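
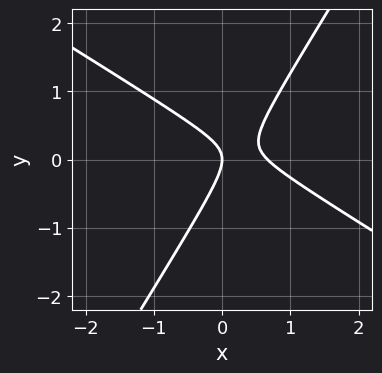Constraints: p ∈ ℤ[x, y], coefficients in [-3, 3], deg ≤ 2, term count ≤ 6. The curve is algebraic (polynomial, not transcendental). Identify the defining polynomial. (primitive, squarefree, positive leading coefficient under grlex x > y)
(a) deg p = 2. A generic line meets the curve in up to 2 points.
(b) Reading off the gridlines: one y-axis crossing is at y = 0; it meets the x-axis at x = 0 (among the integer gridlines).
(c) These observations pin down the coefficients.

3*x^2 + 3*x*y - 3*y^2 - 2*x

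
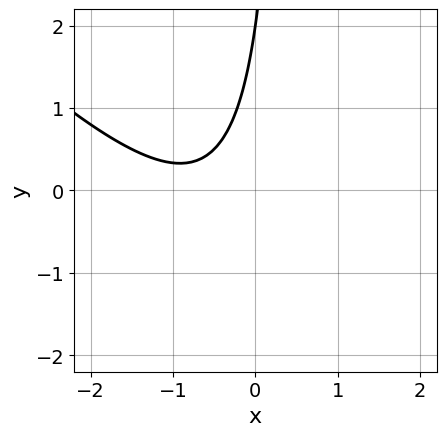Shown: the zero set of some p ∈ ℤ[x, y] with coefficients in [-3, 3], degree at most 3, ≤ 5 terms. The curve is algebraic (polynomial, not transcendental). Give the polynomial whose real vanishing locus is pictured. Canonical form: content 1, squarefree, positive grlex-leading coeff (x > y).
2*x^2 + 2*x*y + 3*x - y + 2

First, degree: a generic line meets the curve in up to 2 points, so deg p = 2.
Next, reading off the gridlines: it misses every integer gridline on the x-axis; it meets the y-axis at y = 2 (among the integer gridlines).
Finally, these observations pin down the coefficients.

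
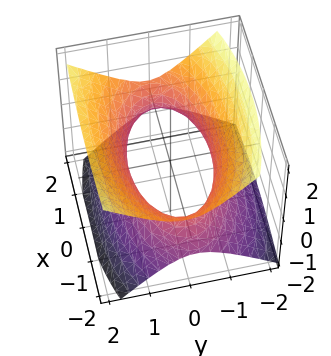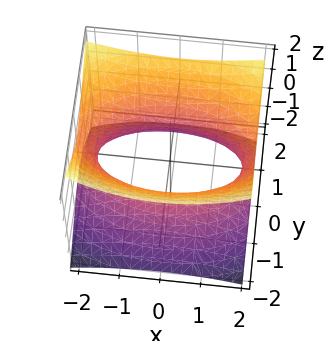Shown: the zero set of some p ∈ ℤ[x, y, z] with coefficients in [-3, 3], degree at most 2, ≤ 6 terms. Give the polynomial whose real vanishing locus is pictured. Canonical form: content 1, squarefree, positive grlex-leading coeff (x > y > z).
x^2 + 3*y^2 - y*z - 3*z^2 - 3

First, the degree is 2 — the shape is more complex than any degree-1 surface.
Next, from the visible intercepts: the y-axis gridline crossings are at y ∈ {-1, 1}; the surface avoids every integer z-axis point in the box.
Finally, assembling these constraints gives the stated polynomial.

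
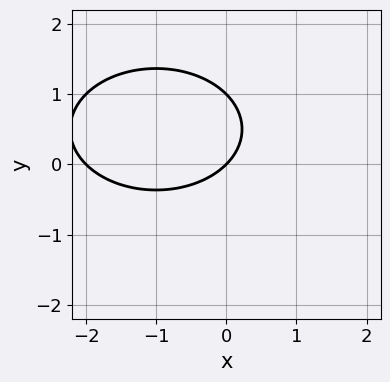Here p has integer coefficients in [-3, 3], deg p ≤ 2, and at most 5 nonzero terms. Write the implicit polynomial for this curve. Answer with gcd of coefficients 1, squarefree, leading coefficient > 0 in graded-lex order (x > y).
First, deg p = 2. No degree-1 curve has this shape.
Then, observable constraints: among the integer gridlines, it crosses the y-axis at y ∈ {0, 1}; among the integer gridlines, it crosses the x-axis at x ∈ {-2, 0}.
Finally, these observations pin down the coefficients.

x^2 + 2*y^2 + 2*x - 2*y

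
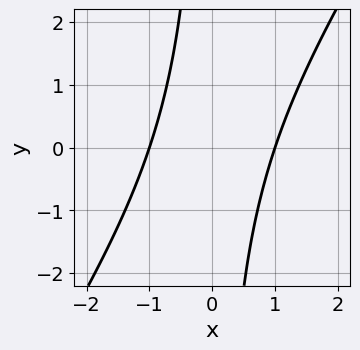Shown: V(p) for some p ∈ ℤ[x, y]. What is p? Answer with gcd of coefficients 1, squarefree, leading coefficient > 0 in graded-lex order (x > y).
(a) Degree: a generic line meets the curve in up to 2 points, so deg p = 2.
(b) From the axis intercepts and sections: the curve avoids every integer y-axis point in the box; among the integer gridlines, it crosses the x-axis at x ∈ {-1, 1}.
(c) The integer polynomial consistent with all of this is the stated p.

3*x^2 - 2*x*y - 3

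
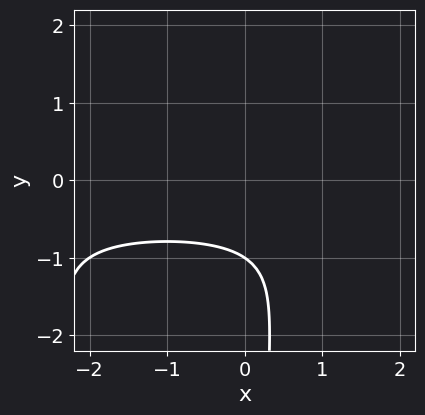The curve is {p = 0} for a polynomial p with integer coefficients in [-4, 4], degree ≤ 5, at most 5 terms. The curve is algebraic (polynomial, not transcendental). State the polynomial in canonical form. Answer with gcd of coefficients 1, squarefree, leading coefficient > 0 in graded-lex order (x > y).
x^2*y^2 + 2*x*y^2 + 3*y + 3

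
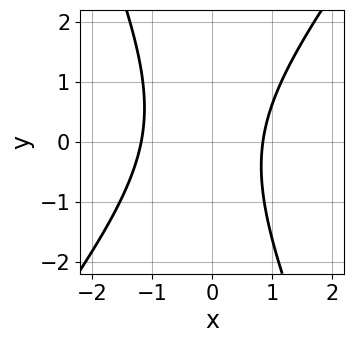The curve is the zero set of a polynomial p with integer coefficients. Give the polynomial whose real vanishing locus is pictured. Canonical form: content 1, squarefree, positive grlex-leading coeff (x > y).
3*x^2 - x*y - y^2 + x - 3

(a) deg p = 2. The shape is more complex than any degree-1 curve.
(b) From the visible intercepts: the curve avoids every integer y-axis point in the box.
(c) The integer polynomial consistent with all of this is the stated p.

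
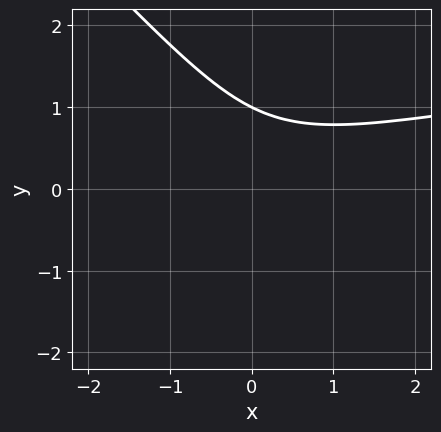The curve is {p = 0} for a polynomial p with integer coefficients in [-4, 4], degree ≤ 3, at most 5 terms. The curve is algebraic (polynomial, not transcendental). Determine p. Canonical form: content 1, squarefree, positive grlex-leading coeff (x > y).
2*x*y^2 + 2*y^3 - x^2 + x*y - 2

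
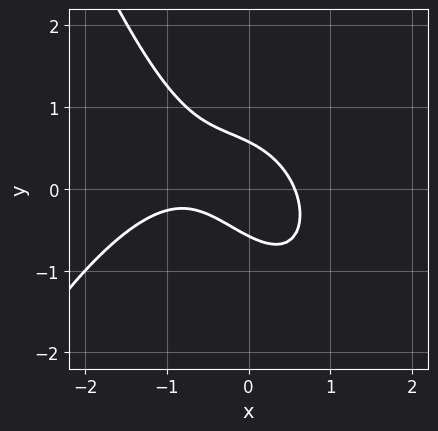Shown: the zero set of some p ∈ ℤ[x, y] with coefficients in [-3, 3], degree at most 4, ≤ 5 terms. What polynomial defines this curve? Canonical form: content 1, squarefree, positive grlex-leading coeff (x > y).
1. The degree is 3 — a generic line meets the curve in up to 3 points.
2. The integer polynomial consistent with all of this is the stated p.

2*x^3 + 2*x^2 + 3*x*y + 3*y^2 - 1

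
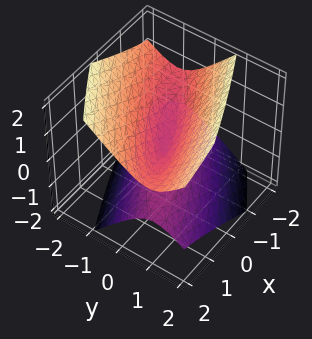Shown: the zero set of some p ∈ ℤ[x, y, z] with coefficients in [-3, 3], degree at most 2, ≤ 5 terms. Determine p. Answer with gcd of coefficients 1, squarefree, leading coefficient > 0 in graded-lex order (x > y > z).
x^2 - 3*x*y + 3*y^2 + y*z - 3*z^2

First, degree: no degree-1 surface has this shape, so deg p = 2.
Then, against the integer gridlines: it crosses the y-axis at the gridline y = 0; it crosses the z-axis at the gridline z = 0.
Finally, putting this together gives p.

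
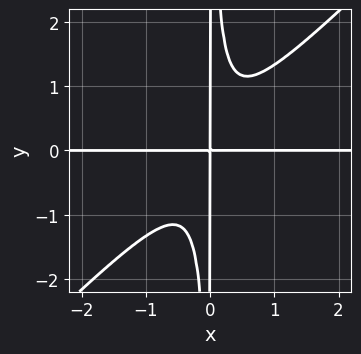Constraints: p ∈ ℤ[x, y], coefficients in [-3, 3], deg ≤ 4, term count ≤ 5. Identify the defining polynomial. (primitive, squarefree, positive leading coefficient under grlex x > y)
3*x^3*y - 3*x^2*y^2 + x*y

(a) Degree: no degree-3 curve has this shape, so deg p = 4.
(b) Checking where it meets the axes: every point of the x-axis in the box is on the curve; every point of the y-axis in the box is on the curve.
(c) The integer polynomial consistent with all of this is the stated p.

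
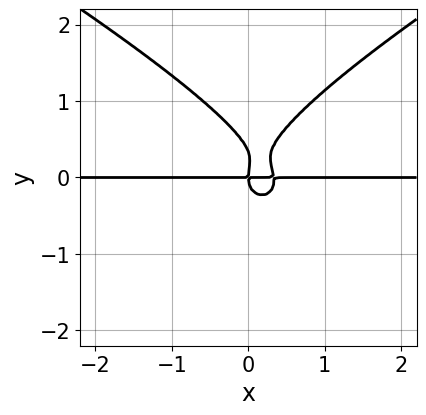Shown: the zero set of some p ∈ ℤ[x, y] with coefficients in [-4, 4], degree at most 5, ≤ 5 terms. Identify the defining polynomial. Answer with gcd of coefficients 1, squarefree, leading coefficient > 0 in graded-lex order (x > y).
(a) deg p = 4. No degree-3 curve has this shape.
(b) From the axis intercepts and sections: every point of the x-axis in the box is on the curve; it crosses the y-axis at the gridline y = 0.
(c) Fitting integer coefficients to these (and the overall shape) gives p.

x^2*y^2 - 3*y^4 + 3*x^2*y + y^3 - x*y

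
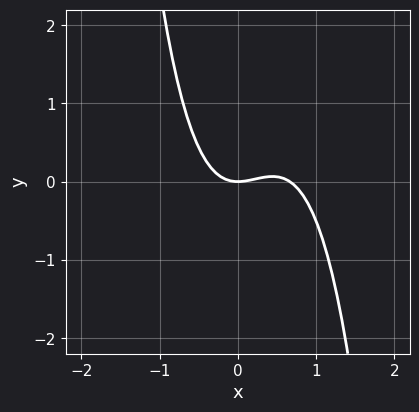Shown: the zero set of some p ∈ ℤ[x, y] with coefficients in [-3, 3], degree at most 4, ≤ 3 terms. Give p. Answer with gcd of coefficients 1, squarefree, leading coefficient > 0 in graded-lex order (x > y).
3*x^3 - 2*x^2 + 2*y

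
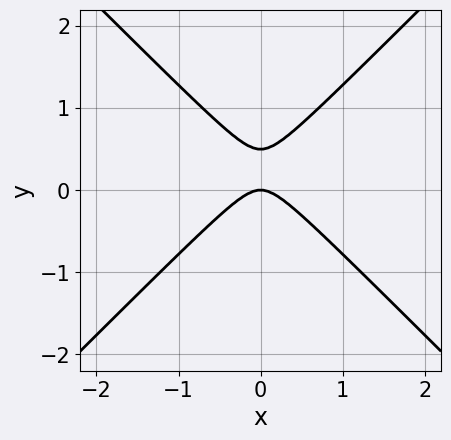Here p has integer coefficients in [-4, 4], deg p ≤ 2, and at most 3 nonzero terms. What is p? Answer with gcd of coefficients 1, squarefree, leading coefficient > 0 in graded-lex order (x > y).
2*x^2 - 2*y^2 + y

(a) deg p = 2.
(b) Symmetries: mirror symmetry x ↦ −x ⇒ only even powers of x.
(c) Reading off the gridlines: it crosses the x-axis at the gridline x = 0; it crosses the y-axis at the gridline y = 0.
(d) These observations pin down the coefficients.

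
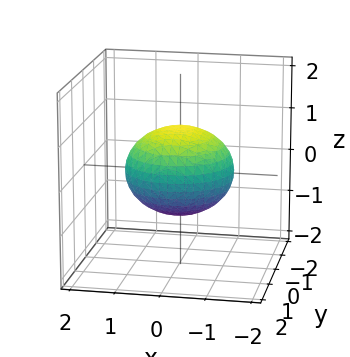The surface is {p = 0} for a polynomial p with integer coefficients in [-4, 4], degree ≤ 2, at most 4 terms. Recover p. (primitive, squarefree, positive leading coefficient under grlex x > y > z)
2*x^2 + 2*y^2 + 3*z^2 - 3

Degree: bounded and convex; a quadric, so deg p = 2.
Symmetries: the z ↦ −z reflection is a symmetry, so z appears only in even powers; rotational symmetry about the z-axis ⇒ p depends on x, y only through x² + y².
Reading off the gridlines: a circular section at z = 0 has radius between 1 and 2; the z-axis gridline crossings are at z ∈ {-1, 1}.
Fitting integer coefficients to these (and the overall shape) gives p.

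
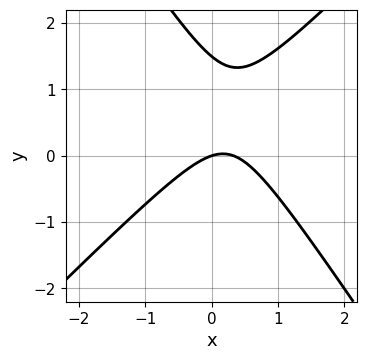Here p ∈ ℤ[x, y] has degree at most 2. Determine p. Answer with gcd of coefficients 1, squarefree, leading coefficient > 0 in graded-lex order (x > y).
(a) Degree: a generic line meets the curve in up to 2 points, so deg p = 2.
(b) Checking where it meets the axes: it crosses the y-axis at the gridline y = 0; it crosses the x-axis at the gridline x = 0.
(c) Fitting integer coefficients to these (and the overall shape) gives p.

3*x^2 - x*y - 2*y^2 - x + 3*y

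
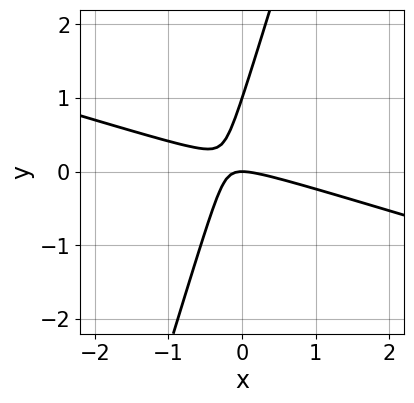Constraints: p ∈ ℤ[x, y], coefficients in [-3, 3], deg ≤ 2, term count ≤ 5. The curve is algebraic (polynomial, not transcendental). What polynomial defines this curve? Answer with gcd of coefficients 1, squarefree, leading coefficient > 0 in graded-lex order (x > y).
x^2 + 3*x*y - y^2 + y

(a) deg p = 2. A generic line meets the curve in up to 2 points.
(b) Checking where it meets the axes: the y-axis gridline crossings are at y ∈ {0, 1}; it meets the x-axis at x = 0 (among the integer gridlines).
(c) The integer polynomial consistent with all of this is the stated p.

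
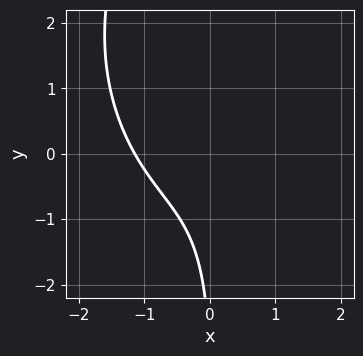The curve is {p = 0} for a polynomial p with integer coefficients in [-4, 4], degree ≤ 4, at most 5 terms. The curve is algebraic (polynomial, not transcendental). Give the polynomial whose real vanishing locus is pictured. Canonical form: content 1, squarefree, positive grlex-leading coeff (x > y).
(a) Degree: the shape is more complex than any degree-2 curve, so deg p = 3.
(b) From the axis intercepts and sections: no y-intercept at any integer in the box.
(c) Together with the visible shape, these determine p as stated.

2*x^3 + x*y^2 - 3*x*y + y + 3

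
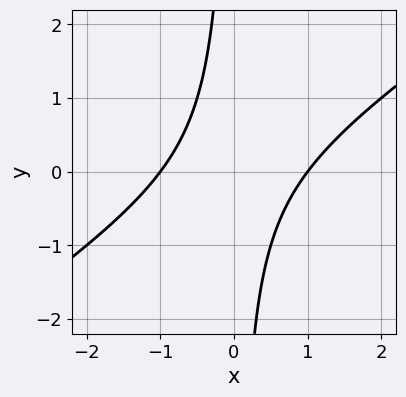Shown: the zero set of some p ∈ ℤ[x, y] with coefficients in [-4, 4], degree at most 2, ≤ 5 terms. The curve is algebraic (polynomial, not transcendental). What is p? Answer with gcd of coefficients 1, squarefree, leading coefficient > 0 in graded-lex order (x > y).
1. Degree: the shape is more complex than any degree-1 curve, so deg p = 2.
2. From the axis intercepts and sections: among the integer gridlines, it crosses the x-axis at x ∈ {-1, 1}; no y-intercept at any integer in the box.
3. Fitting integer coefficients to these (and the overall shape) gives p.

2*x^2 - 3*x*y - 2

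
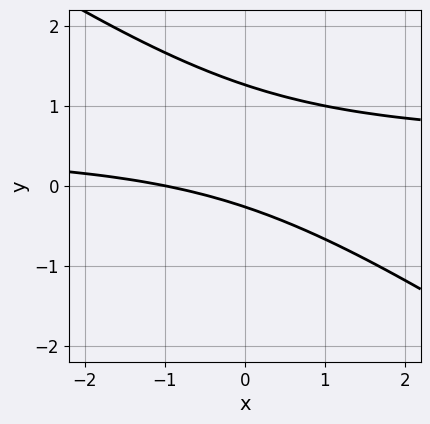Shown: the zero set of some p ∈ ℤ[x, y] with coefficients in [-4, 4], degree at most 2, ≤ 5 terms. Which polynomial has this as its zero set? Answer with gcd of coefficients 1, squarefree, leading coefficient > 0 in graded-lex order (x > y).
1. The degree is 2 — the shape is more complex than any degree-1 curve.
2. Reading off the gridlines: it crosses the x-axis at the gridline x = -1.
3. Putting this together gives p.

2*x*y + 3*y^2 - x - 3*y - 1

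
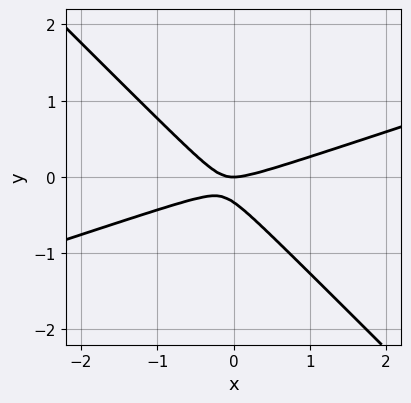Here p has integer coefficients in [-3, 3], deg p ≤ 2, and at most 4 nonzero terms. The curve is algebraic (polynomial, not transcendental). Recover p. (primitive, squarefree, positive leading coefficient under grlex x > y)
x^2 - 2*x*y - 3*y^2 - y

1. Degree: the shape is more complex than any degree-1 curve, so deg p = 2.
2. From the axis intercepts and sections: it crosses the y-axis at the gridline y = 0; one x-axis crossing is at x = 0.
3. Solving for integer coefficients yields p as stated.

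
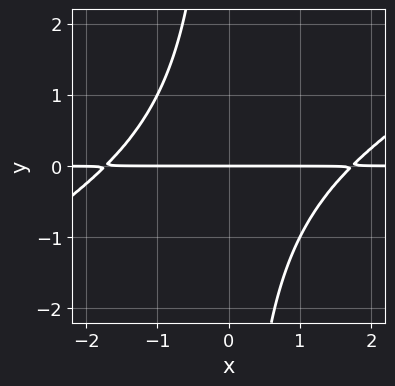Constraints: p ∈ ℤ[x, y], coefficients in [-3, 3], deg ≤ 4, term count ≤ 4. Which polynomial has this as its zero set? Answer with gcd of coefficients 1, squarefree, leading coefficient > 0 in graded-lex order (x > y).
x^2*y - 2*x*y^2 - 3*y

(a) The degree is 3 — no degree-2 curve has this shape.
(b) Checking where it meets the axes: it meets the y-axis at y = 0 (among the integer gridlines); the visible x-axis segment lies entirely on the curve.
(c) Assembling these constraints gives the stated polynomial.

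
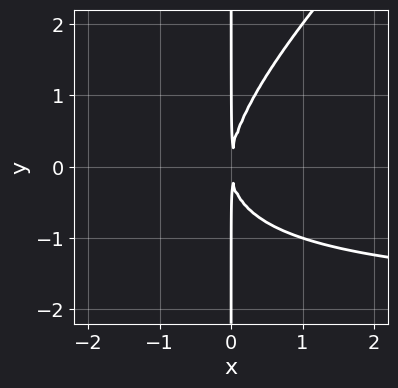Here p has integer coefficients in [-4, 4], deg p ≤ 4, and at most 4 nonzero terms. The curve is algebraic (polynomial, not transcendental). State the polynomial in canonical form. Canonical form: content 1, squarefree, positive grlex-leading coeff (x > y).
x^2*y - x*y^2 + 2*x^2

1. deg p = 3.
2. Reading off the gridlines: the visible y-axis segment lies entirely on the curve.
3. Assembling these constraints gives the stated polynomial.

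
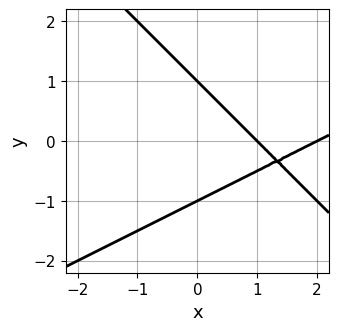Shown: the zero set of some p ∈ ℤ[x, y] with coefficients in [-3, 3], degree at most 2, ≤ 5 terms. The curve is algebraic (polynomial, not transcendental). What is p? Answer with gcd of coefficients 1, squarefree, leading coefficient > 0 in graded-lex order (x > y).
Degree: no degree-1 curve has this shape, so deg p = 2.
Observable constraints: among the integer gridlines, it crosses the x-axis at x ∈ {1, 2}; among the integer gridlines, it crosses the y-axis at y ∈ {-1, 1}.
The integer polynomial consistent with all of this is the stated p.

x^2 - x*y - 2*y^2 - 3*x + 2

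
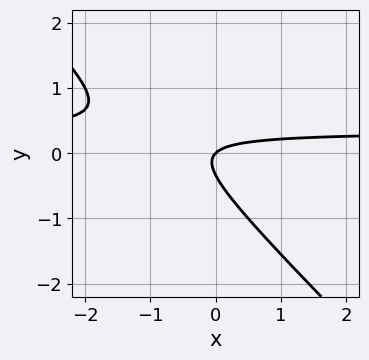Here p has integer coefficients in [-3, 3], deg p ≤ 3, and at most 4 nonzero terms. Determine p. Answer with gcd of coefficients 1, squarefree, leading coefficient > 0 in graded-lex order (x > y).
3*x*y + 3*y^2 - x + y

First, deg p = 2. A generic line meets the curve in up to 2 points.
Then, from the axis intercepts and sections: one x-axis crossing is at x = 0; it meets the y-axis at y = 0 (among the integer gridlines).
Finally, matching integer coefficients to the picture gives p.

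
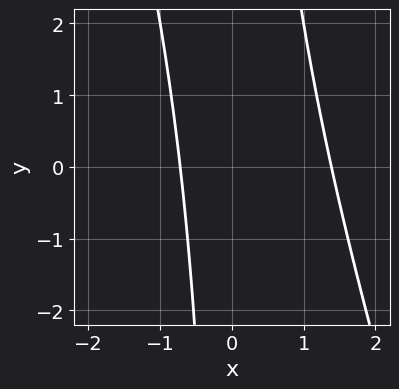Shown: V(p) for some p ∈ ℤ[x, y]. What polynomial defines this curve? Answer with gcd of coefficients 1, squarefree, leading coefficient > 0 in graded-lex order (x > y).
3*x^2 + x*y - 2*x - 3

deg p = 2.
From the visible intercepts: the curve avoids every integer y-axis point in the box.
Solving for integer coefficients yields p as stated.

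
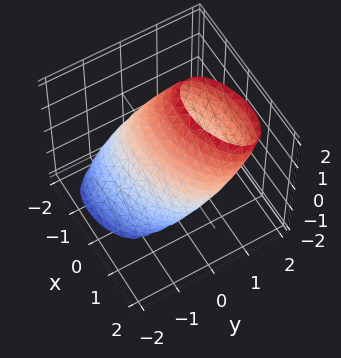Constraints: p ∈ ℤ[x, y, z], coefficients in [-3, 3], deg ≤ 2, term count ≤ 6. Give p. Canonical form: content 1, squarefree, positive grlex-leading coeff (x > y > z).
x^2 - x*y + 3*y^2 - 3*y*z + z^2 - 2

First, the degree is 2 — no degree-1 surface has this shape.
Finally, putting this together gives p.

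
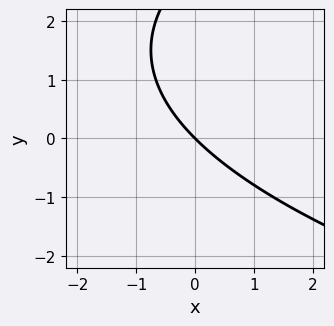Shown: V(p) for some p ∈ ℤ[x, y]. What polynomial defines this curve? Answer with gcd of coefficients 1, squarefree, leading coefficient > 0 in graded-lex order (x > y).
y^2 - 3*x - 3*y

(a) The degree is 2 — a generic line meets the curve in up to 2 points.
(b) From the axis intercepts and sections: one x-axis crossing is at x = 0; it meets the y-axis at y = 0 (among the integer gridlines).
(c) Together with the visible shape, these determine p as stated.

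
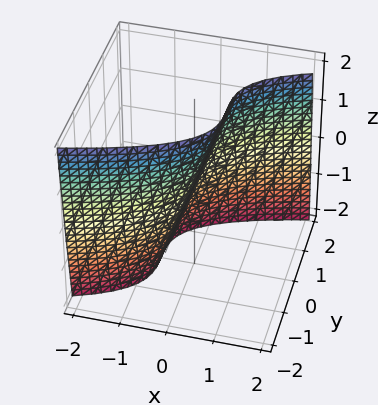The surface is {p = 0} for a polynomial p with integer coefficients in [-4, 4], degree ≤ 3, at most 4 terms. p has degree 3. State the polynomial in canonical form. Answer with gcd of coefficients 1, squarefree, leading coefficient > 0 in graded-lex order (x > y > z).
First, the degree is 3 — the shape is more complex than any degree-2 surface.
Then, checking where it meets the axes: one x-axis crossing is at x = 0; one y-axis crossing is at y = 0; it crosses the z-axis at the gridline z = 0.
Finally, fitting integer coefficients to these (and the overall shape) gives p.

y^3 - 3*x + z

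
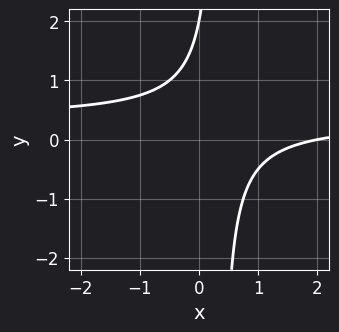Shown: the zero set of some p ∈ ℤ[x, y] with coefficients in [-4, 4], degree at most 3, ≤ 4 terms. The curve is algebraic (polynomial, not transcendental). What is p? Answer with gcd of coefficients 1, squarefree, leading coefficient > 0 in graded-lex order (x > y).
1. deg p = 2. A generic line meets the curve in up to 2 points.
2. From the visible intercepts: it meets the x-axis at x = 2 (among the integer gridlines); one y-axis crossing is at y = 2.
3. Together with the visible shape, these determine p as stated.

3*x*y - x - y + 2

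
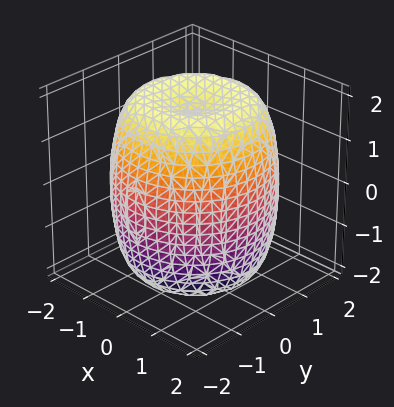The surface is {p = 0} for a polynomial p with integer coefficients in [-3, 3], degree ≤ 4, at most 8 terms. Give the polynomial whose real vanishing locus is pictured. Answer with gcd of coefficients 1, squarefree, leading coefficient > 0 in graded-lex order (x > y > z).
x^4 + 2*x^2*y^2 + y^4 - 2*x^2 - 2*y^2 + z^2 - 3

(a) deg p = 4.
(b) Symmetries: the z-axis is an axis of rotation, so x and y enter only as x² + y².
(c) Checking where it meets the axes: a circular section at z = -1 has radius between 1 and 2.
(d) These observations pin down the coefficients.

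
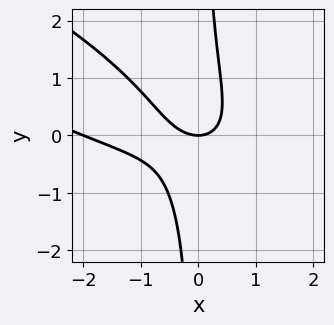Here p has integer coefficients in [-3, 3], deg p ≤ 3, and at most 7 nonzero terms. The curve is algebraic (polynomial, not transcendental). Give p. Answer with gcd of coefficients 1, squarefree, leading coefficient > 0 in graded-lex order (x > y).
x^3 + 3*x^2*y + 3*x*y^2 + 2*x^2 - 2*y

First, deg p = 3. A generic line meets the curve in up to 3 points.
Then, reading off the gridlines: the x-axis gridline crossings are at x ∈ {-2, 0}; one y-axis crossing is at y = 0.
Finally, solving for integer coefficients yields p as stated.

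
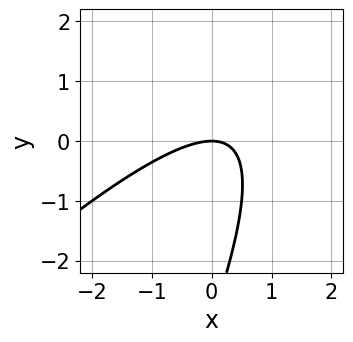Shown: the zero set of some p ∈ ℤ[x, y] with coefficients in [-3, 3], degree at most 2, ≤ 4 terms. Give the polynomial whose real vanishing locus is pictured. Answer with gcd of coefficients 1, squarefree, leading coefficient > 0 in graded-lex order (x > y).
2*x^2 - 3*x*y + y^2 + 3*y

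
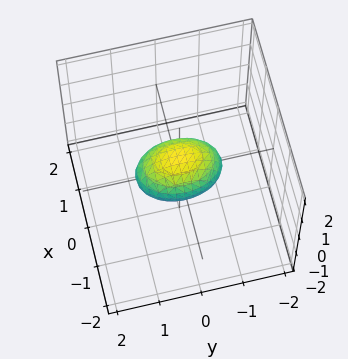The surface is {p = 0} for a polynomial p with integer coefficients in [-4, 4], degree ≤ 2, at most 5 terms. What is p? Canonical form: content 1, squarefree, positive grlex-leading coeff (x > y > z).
2*x^2 + y^2 + 2*z^2 - 1

First, the degree is 2 — bounded and convex; a quadric.
Then, symmetries: it's symmetric under x → −x, forcing even powers of x; the z ↦ −z reflection is a symmetry, so z appears only in even powers; it's symmetric under y → −y, forcing even powers of y.
Then, checking where it meets the axes: among the integer gridlines, it crosses the y-axis at y ∈ {-1, 1}.
Finally, solving for integer coefficients yields p as stated.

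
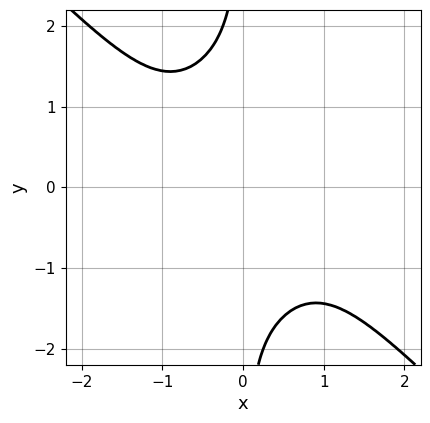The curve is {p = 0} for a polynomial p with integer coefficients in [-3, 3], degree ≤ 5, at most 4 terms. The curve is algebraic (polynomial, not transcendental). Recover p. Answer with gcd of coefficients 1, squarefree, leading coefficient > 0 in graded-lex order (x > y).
First, the degree is 4 — the shape is more complex than any degree-3 curve.
Then, checking where it meets the axes: it misses every integer gridline on the y-axis; no x-intercept at any integer in the box.
Finally, fitting integer coefficients to these (and the overall shape) gives p.

x^4 + x*y^3 + 2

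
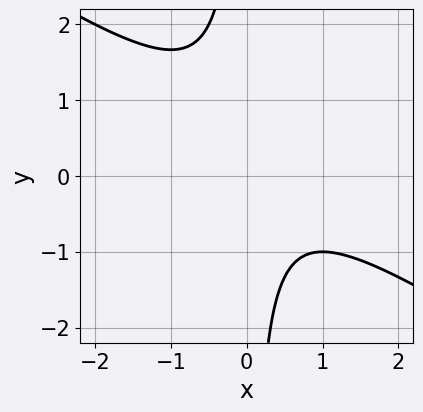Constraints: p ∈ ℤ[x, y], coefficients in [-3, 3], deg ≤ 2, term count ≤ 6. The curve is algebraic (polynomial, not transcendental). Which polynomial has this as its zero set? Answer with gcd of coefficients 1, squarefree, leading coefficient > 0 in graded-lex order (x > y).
(a) The degree is 2 — no degree-1 curve has this shape.
(b) From the axis intercepts and sections: the curve avoids every integer y-axis point in the box; no x-intercept at any integer in the box.
(c) These observations pin down the coefficients.

2*x^2 + 3*x*y - x + 2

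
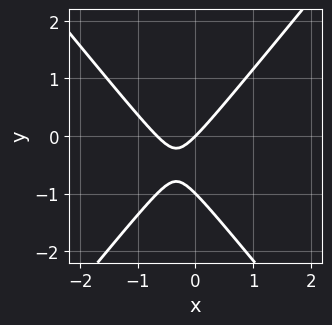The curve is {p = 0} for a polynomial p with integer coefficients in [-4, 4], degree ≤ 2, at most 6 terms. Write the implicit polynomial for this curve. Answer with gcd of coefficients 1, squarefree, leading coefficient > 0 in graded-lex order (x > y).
The degree is 2 — a generic line meets the curve in up to 2 points.
Reading off the gridlines: the y-axis gridline crossings are at y ∈ {-1, 0}; it crosses the x-axis at the gridline x = 0.
Solving for integer coefficients yields p as stated.

3*x^2 - 2*y^2 + 2*x - 2*y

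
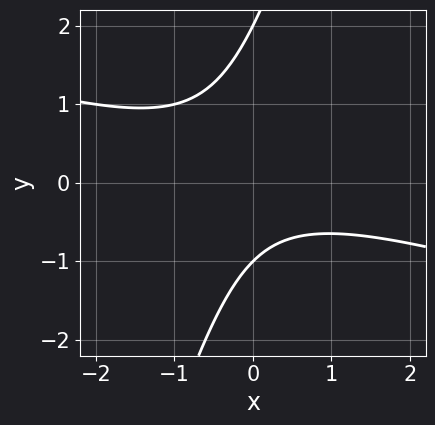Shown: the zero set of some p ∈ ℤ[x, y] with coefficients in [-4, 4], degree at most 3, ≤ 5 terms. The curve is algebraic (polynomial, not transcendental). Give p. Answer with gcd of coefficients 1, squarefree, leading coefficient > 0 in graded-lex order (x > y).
x^2 + 3*x*y - y^2 + y + 2

1. The degree is 2 — the shape is more complex than any degree-1 curve.
2. From the visible intercepts: the curve avoids every integer x-axis point in the box; among the integer gridlines, it crosses the y-axis at y ∈ {-1, 2}.
3. Assembling these constraints gives the stated polynomial.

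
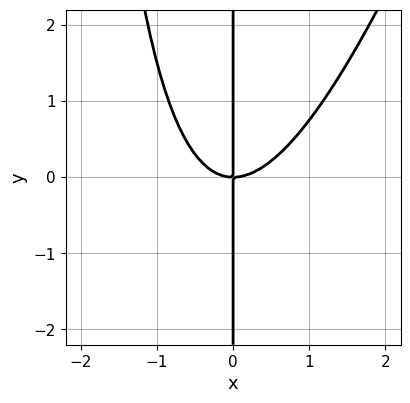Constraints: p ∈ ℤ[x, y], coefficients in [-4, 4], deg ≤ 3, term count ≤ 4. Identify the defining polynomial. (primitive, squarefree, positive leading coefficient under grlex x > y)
3*x^3 - x^2*y - 3*x*y

1. deg p = 3. No degree-2 curve has this shape.
2. From the visible intercepts: it crosses the x-axis at the gridline x = 0; the visible y-axis segment lies entirely on the curve.
3. Matching integer coefficients to the picture gives p.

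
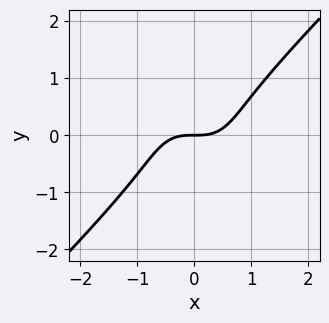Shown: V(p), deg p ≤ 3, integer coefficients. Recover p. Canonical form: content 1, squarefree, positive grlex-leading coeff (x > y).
x^3 - y^3 - y

(a) deg p = 3. No degree-2 curve has this shape.
(b) From the visible intercepts: it meets the x-axis at x = 0 (among the integer gridlines); it meets the y-axis at y = 0 (among the integer gridlines).
(c) Assembling these constraints gives the stated polynomial.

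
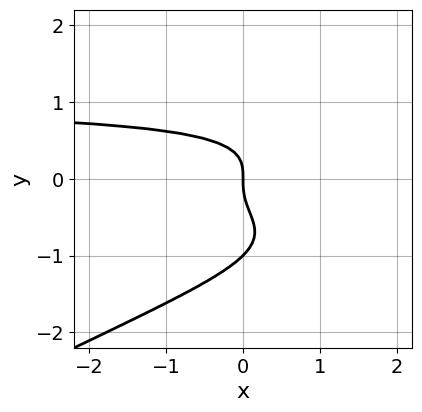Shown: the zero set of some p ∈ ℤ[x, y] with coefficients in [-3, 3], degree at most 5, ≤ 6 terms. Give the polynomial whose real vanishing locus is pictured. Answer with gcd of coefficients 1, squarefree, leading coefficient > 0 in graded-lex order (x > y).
Degree: a generic line meets the curve in up to 4 points, so deg p = 4.
From the axis intercepts and sections: it meets the x-axis at x = 0 (among the integer gridlines); among the integer gridlines, it crosses the y-axis at y ∈ {-1, 0}.
Matching integer coefficients to the picture gives p.

x*y^3 - 2*y^4 - 2*y^3 - x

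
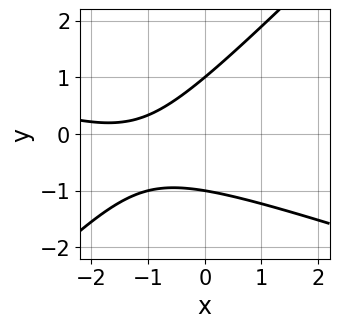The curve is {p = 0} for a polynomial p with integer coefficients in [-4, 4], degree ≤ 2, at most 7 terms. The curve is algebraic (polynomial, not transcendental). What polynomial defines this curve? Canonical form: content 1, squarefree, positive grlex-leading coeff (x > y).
First, degree: the shape is more complex than any degree-1 curve, so deg p = 2.
Then, against the integer gridlines: among the integer gridlines, it crosses the y-axis at y ∈ {-1, 1}; it misses every integer gridline on the x-axis.
Finally, fitting integer coefficients to these (and the overall shape) gives p.

x^2 + 2*x*y - 3*y^2 + 3*x + 3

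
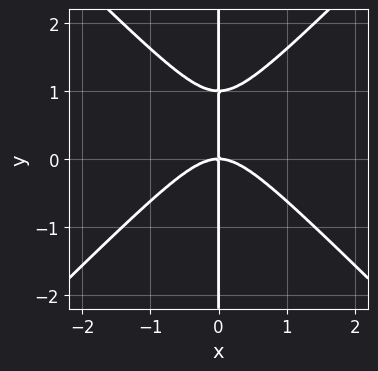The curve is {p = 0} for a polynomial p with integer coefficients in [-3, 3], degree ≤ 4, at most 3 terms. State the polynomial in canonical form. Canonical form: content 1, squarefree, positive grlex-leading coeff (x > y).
x^3 - x*y^2 + x*y

(a) The degree is 3 — no degree-2 curve has this shape.
(b) From the axis intercepts and sections: it meets the x-axis at x = 0 (among the integer gridlines); every point of the y-axis in the box is on the curve.
(c) Putting this together gives p.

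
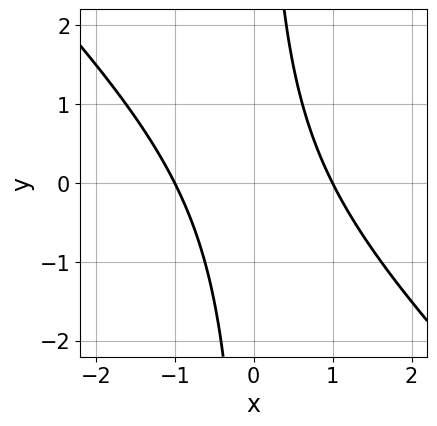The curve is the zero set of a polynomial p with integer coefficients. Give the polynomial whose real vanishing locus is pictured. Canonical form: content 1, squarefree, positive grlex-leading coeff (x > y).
x^2 + x*y - 1

The degree is 2 — no degree-1 curve has this shape.
From the visible intercepts: among the integer gridlines, it crosses the x-axis at x ∈ {-1, 1}; it misses every integer gridline on the y-axis.
Assembling these constraints gives the stated polynomial.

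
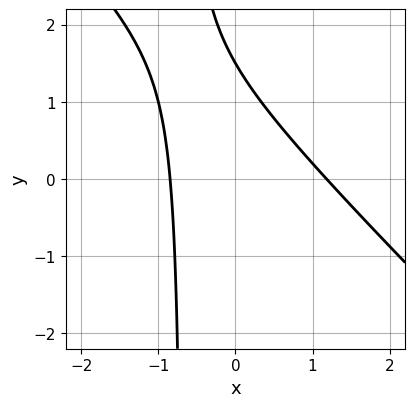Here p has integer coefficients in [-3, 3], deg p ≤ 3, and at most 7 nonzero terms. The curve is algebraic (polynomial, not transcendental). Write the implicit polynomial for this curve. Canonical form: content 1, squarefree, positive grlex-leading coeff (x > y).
3*x^2 + 3*x*y - x + 2*y - 3

1. The degree is 2 — a generic line meets the curve in up to 2 points.
2. Putting this together gives p.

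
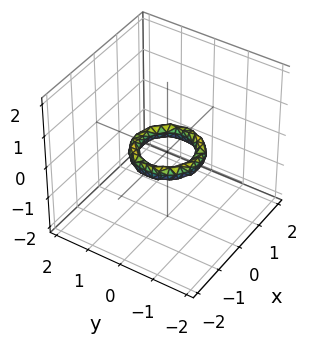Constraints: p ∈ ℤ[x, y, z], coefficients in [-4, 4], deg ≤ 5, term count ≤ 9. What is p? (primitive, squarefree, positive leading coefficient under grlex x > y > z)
2*x^4 + 4*x^2*y^2 + 2*y^4 - 3*x^2 - 3*y^2 + 3*z^2 + 1

1. deg p = 4. The shape is more complex than any degree-3 surface.
2. Symmetries: rotational symmetry about the z-axis ⇒ p depends on x, y only through x² + y².
3. Observable constraints: a circular section at z = 0 has radius between 0 and 1; the x-axis gridline crossings are at x ∈ {-1, 1}; the y-axis gridline crossings are at y ∈ {-1, 1}.
4. Assembling these constraints gives the stated polynomial.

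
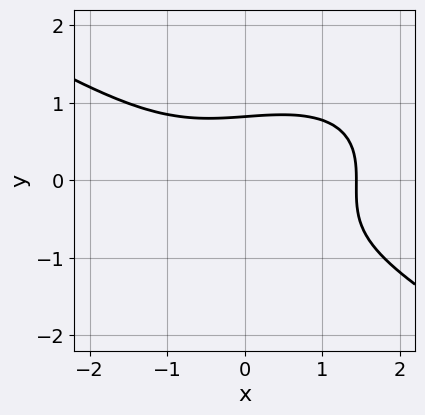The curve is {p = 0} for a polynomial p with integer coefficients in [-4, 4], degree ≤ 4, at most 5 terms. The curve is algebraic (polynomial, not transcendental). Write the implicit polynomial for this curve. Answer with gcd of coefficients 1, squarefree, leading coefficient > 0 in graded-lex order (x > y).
First, degree: the shape is more complex than any degree-2 curve, so deg p = 3.
Finally, putting this together gives p.

x^3 - x*y^2 + 3*y^3 + 2*y^2 - 3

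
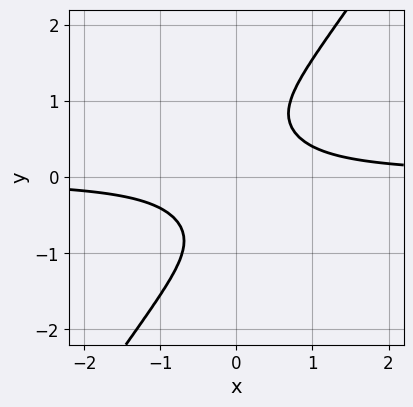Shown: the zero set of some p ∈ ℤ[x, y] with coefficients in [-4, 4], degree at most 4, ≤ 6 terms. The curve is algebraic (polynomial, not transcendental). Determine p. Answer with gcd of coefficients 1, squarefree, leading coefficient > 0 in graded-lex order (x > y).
Degree: the shape is more complex than any degree-3 curve, so deg p = 4.
From the axis intercepts and sections: the curve avoids every integer x-axis point in the box; the curve avoids every integer y-axis point in the box.
Matching integer coefficients to the picture gives p.

3*x^3*y - y^4 - x^2 + 2*x*y - 1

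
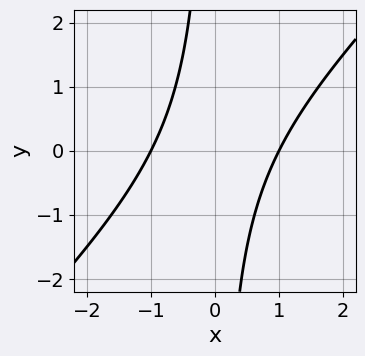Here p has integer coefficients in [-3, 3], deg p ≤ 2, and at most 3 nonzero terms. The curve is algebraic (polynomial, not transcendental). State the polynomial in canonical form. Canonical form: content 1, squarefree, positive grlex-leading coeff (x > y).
x^2 - x*y - 1

First, degree: a generic line meets the curve in up to 2 points, so deg p = 2.
Next, against the integer gridlines: among the integer gridlines, it crosses the x-axis at x ∈ {-1, 1}; the curve avoids every integer y-axis point in the box.
Finally, together with the visible shape, these determine p as stated.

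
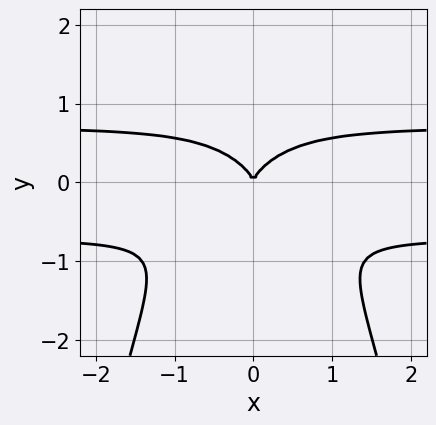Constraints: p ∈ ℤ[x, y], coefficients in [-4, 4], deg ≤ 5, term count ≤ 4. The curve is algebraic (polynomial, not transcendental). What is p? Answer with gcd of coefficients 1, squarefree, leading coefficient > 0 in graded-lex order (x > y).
2*x^2*y^2 + 2*y^3 - x^2

(a) Degree: the shape is more complex than any degree-3 curve, so deg p = 4.
(b) Symmetries: it's symmetric under x → −x, forcing even powers of x.
(c) Against the integer gridlines: it meets the x-axis at x = 0 (among the integer gridlines); one y-axis crossing is at y = 0.
(d) The integer polynomial consistent with all of this is the stated p.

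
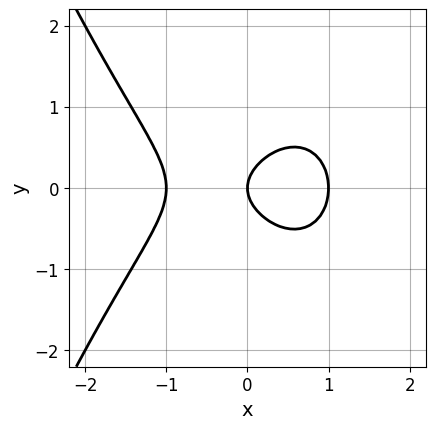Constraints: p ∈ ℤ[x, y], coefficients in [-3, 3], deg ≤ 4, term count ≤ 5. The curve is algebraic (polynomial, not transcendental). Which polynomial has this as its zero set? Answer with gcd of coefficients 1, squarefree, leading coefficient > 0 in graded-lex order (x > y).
2*x^3 + 3*y^2 - 2*x

(a) The degree is 3 — no degree-2 curve has this shape.
(b) Symmetries: it's symmetric under y → −y, forcing even powers of y.
(c) From the visible intercepts: among the integer gridlines, it crosses the x-axis at x ∈ {-1, 0, 1}; one y-axis crossing is at y = 0.
(d) These observations pin down the coefficients.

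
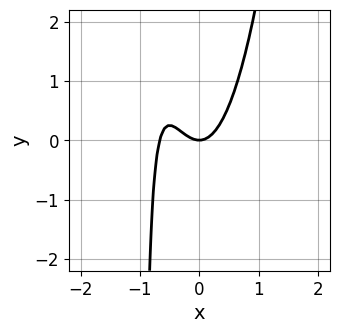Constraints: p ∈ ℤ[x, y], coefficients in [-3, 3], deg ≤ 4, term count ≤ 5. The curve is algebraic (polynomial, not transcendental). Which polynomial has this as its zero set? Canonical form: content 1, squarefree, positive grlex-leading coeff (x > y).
3*x^3 + 2*x^2 - x*y - y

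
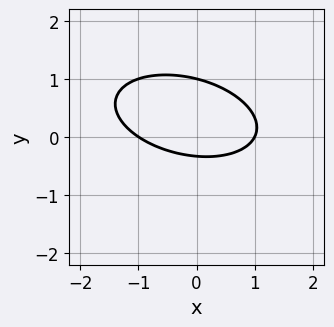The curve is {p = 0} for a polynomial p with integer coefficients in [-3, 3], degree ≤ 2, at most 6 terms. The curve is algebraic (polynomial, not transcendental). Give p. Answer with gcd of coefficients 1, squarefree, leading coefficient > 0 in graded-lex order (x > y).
(a) deg p = 2.
(b) Observable constraints: one y-axis crossing is at y = 1; among the integer gridlines, it crosses the x-axis at x ∈ {-1, 1}.
(c) Putting this together gives p.

x^2 + x*y + 3*y^2 - 2*y - 1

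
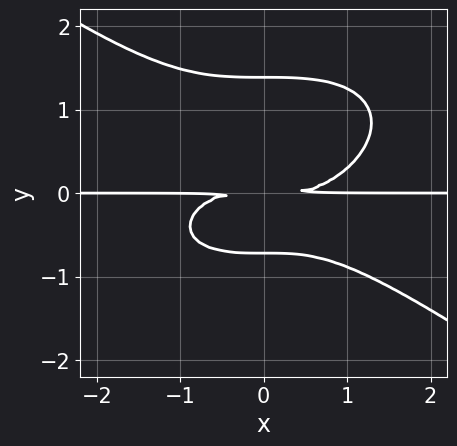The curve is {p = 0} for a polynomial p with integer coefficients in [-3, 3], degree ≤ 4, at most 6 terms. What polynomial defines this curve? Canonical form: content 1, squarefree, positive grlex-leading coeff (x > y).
x^3*y + 3*y^4 - 2*y^3 - 3*y^2

(a) Degree: the shape is more complex than any degree-3 curve, so deg p = 4.
(b) From the axis intercepts and sections: the visible x-axis segment lies entirely on the curve.
(c) The integer polynomial consistent with all of this is the stated p.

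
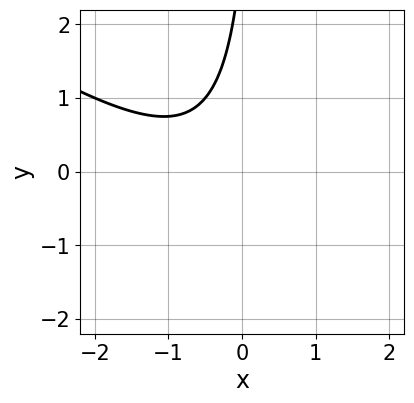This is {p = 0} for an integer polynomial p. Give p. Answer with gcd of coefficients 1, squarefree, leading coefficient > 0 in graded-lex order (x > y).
2*x^2 + 3*x*y + 2*x - y + 3

First, degree: the shape is more complex than any degree-1 curve, so deg p = 2.
Then, from the visible intercepts: the curve avoids every integer y-axis point in the box; no x-intercept at any integer in the box.
Finally, matching integer coefficients to the picture gives p.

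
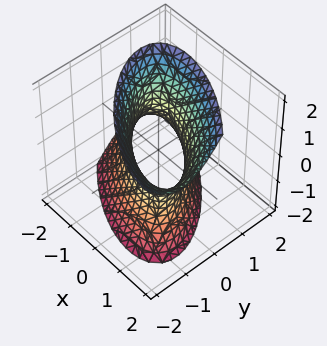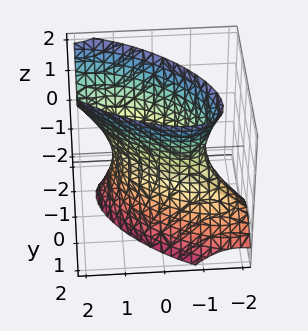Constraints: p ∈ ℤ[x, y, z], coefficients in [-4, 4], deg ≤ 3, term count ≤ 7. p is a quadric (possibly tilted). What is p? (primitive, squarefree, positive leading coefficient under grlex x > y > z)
First, deg p = 2. The shape is more complex than any degree-1 surface.
Then, from the axis intercepts and sections: among the integer gridlines, it crosses the x-axis at x ∈ {-1, 1}; no z-intercept at any integer in the box.
Finally, solving for integer coefficients yields p as stated.

2*x^2 + 3*x*y - x*z + 3*y^2 - z^2 - 2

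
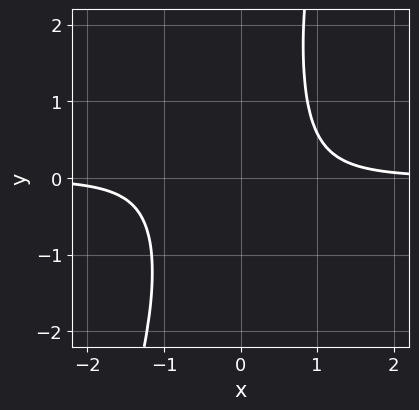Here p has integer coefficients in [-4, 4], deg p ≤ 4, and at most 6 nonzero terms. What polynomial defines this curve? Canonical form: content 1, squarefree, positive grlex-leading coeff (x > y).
First, degree: a generic line meets the curve in up to 4 points, so deg p = 4.
Next, checking where it meets the axes: no y-intercept at any integer in the box; the curve avoids every integer x-axis point in the box.
Finally, assembling these constraints gives the stated polynomial.

3*x^3*y - x^2*y^2 + x^2*y - 2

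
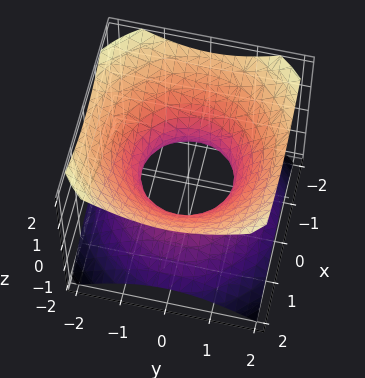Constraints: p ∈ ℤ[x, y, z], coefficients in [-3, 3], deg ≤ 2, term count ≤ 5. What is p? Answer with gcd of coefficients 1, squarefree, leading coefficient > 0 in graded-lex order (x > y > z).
1. deg p = 2. One connected sheet with a waist; a quadric.
2. Symmetries: the z-axis is an axis of rotation, so x and y enter only as x² + y²; the z ↦ −z reflection is a symmetry, so z appears only in even powers.
3. From the visible intercepts: it misses every integer gridline on the z-axis; the x-axis gridline crossings are at x ∈ {-1, 1}.
4. These observations pin down the coefficients. Check: (0, 1, 0) on the y-axis lies on the surface, and p(0, 1, 0) = 0. ✓

2*x^2 + 2*y^2 - 3*z^2 - 2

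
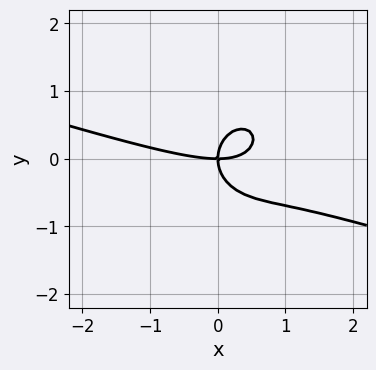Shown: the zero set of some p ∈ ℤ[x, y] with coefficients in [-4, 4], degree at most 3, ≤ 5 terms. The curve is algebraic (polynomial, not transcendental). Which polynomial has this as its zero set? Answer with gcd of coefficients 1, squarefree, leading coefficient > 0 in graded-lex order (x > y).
(a) Degree: no degree-2 curve has this shape, so deg p = 3.
(b) Observable constraints: one x-axis crossing is at x = 0; one y-axis crossing is at y = 0.
(c) Fitting integer coefficients to these (and the overall shape) gives p.

x^3 + 3*x^2*y + 3*y^3 - 3*x*y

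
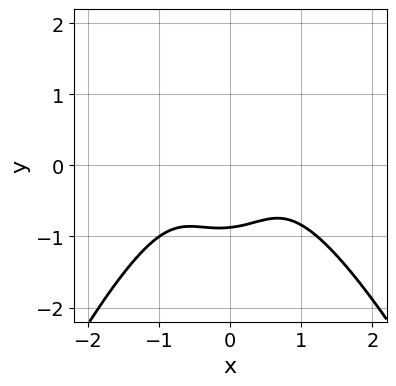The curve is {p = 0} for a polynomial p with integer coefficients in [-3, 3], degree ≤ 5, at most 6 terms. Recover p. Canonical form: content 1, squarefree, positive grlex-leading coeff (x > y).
3*x^4 + 3*x^2*y - x*y^2 + 3*y^3 + 2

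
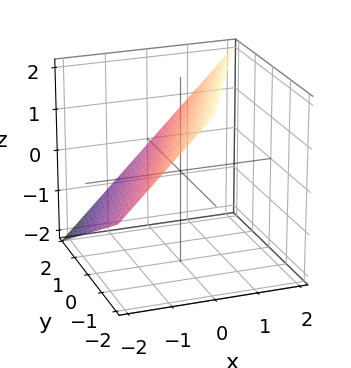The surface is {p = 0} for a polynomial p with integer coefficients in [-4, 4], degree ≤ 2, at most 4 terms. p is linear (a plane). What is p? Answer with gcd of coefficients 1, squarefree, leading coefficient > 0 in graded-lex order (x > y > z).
2*x - y - 2*z + 2

(a) deg p = 1.
(b) Reading off the gridlines: it crosses the z-axis at the gridline z = 1; it meets the y-axis at y = 2 (among the integer gridlines).
(c) The integer polynomial consistent with all of this is the stated p.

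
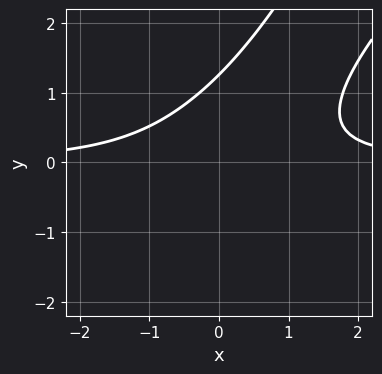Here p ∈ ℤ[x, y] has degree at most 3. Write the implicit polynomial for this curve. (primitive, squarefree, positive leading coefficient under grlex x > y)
2*x^2*y - 3*x*y^2 + y^3 - 2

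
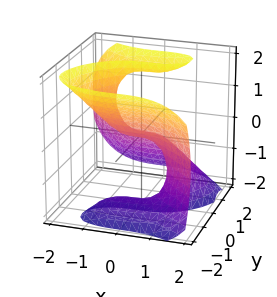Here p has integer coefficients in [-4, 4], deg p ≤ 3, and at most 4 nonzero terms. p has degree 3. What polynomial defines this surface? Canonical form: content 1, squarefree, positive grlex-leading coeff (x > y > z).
2*x^3 + 3*y^3 - 3*y*z^2 + 3*z

1. deg p = 3. The shape is more complex than any degree-2 surface.
2. Against the integer gridlines: it meets the z-axis at z = 0 (among the integer gridlines); it meets the y-axis at y = 0 (among the integer gridlines).
3. These observations pin down the coefficients.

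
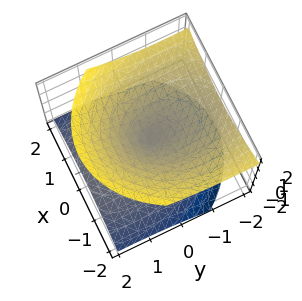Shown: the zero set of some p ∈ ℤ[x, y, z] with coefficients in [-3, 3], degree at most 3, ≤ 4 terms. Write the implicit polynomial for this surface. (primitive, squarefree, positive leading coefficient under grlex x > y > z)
1. The picture has 2 separate pieces. Treating them together as one polynomial.
2. Degree: a generic line meets the surface in up to 2 points, so deg p = 2.
3. Reading off the gridlines: one y-axis crossing is at y = 0; it meets the z-axis at z = 0 (among the integer gridlines); it crosses the x-axis at the gridline x = 0.
4. The integer polynomial consistent with all of this is the stated p.

2*x^2 + y^2 + 2*y*z - 3*z^2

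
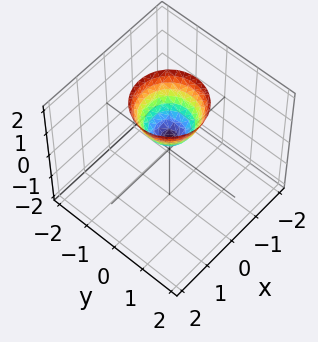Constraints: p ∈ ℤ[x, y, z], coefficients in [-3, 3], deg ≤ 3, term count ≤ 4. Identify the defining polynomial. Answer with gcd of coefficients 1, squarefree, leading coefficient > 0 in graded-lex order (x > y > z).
3*x^2 + 3*y^2 - 2*z + 1

deg p = 2. No degree-1 surface has this shape.
By symmetry, the surface is invariant under rotation about z: p = q(x² + y², z).
Reading off the gridlines: no y-intercept at any integer in the box; the surface avoids every integer x-axis point in the box; a circular section at z = 2 has radius exactly 1.
These observations pin down the coefficients.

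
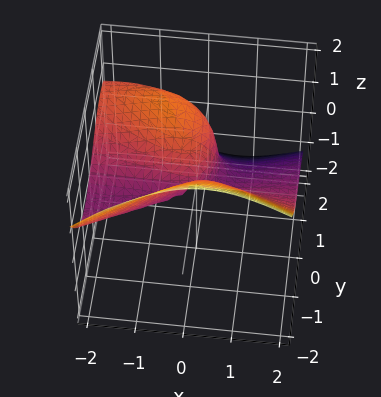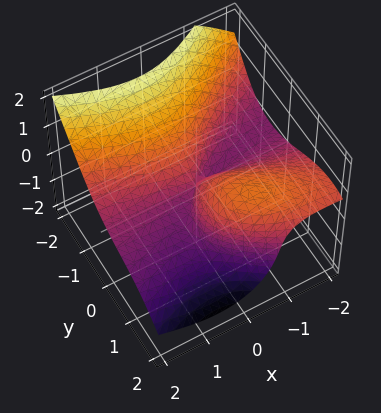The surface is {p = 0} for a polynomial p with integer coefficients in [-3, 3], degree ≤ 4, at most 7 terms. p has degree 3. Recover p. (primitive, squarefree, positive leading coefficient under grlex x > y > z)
First, the degree is 3 — a generic line meets the surface in up to 3 points.
Then, checking where it meets the axes: it meets the y-axis at y = 0 (among the integer gridlines); one z-axis crossing is at z = 0.
Finally, the integer polynomial consistent with all of this is the stated p. Check: (2, 0, 0) on the x-axis lies on the surface, and p(2, 0, 0) = 0. ✓

3*x^2*z + 2*y^3 + 2*z^3 + 3*x*y - 3*y^2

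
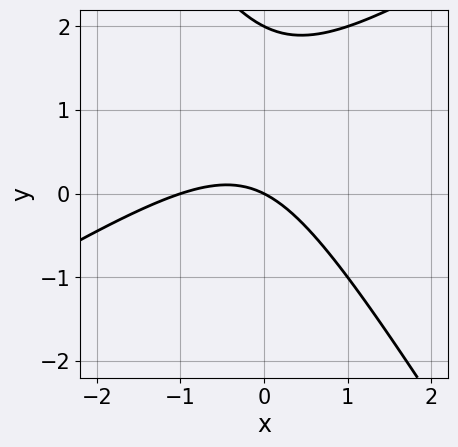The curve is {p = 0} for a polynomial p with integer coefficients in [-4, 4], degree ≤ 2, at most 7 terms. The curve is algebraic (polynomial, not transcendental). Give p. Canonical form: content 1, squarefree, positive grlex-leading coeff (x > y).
deg p = 2.
Against the integer gridlines: among the integer gridlines, it crosses the x-axis at x ∈ {-1, 0}; among the integer gridlines, it crosses the y-axis at y ∈ {0, 2}.
These observations pin down the coefficients.

x^2 - x*y - y^2 + x + 2*y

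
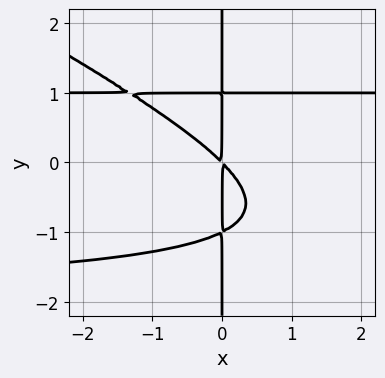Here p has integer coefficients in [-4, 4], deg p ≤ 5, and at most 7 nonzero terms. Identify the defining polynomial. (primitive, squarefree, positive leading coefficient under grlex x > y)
1. The degree is 4 — a generic line meets the curve in up to 4 points.
2. From the visible intercepts: every point of the y-axis in the box is on the curve.
3. The integer polynomial consistent with all of this is the stated p.

x^2*y^2 + 2*x*y^3 + x^2*y - 2*x^2 - 2*x*y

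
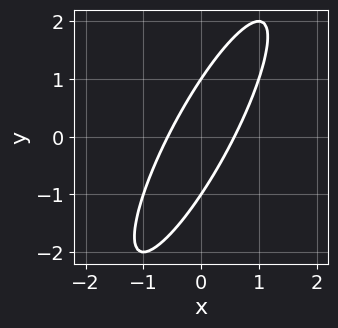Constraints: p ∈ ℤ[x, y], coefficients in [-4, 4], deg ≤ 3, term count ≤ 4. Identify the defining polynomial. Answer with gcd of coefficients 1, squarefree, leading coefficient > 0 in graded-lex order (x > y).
3*x^2 - 3*x*y + y^2 - 1

1. The degree is 2 — a generic line meets the curve in up to 2 points.
2. Checking where it meets the axes: the y-axis gridline crossings are at y ∈ {-1, 1}.
3. Assembling these constraints gives the stated polynomial.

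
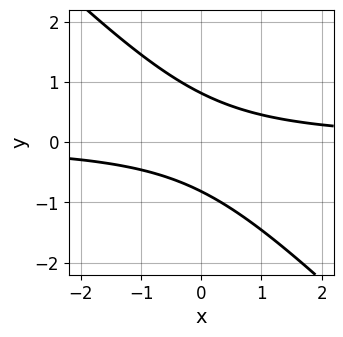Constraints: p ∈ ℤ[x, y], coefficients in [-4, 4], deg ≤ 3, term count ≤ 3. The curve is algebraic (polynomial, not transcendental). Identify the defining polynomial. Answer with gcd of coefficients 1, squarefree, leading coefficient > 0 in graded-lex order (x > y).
3*x*y + 3*y^2 - 2

(a) Degree: the shape is more complex than any degree-1 curve, so deg p = 2.
(b) Observable constraints: the curve avoids every integer x-axis point in the box.
(c) Assembling these constraints gives the stated polynomial.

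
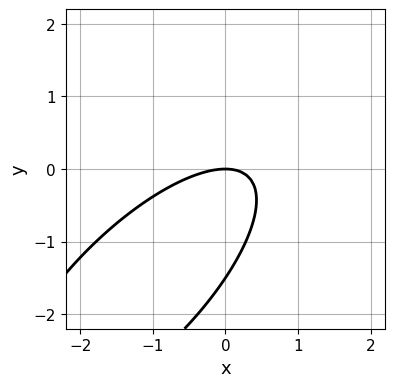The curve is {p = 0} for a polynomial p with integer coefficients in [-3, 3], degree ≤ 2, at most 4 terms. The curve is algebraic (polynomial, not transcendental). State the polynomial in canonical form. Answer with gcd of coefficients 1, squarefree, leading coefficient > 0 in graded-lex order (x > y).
2*x^2 - 3*x*y + 2*y^2 + 3*y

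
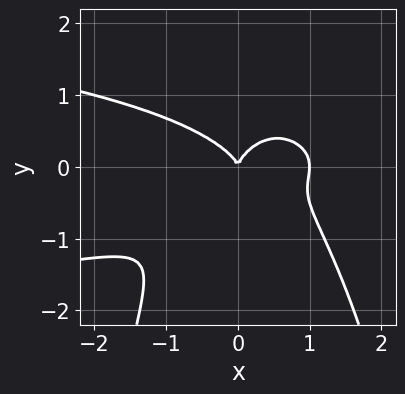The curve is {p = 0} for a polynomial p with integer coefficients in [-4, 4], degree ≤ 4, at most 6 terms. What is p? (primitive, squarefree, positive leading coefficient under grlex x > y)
deg p = 4. The shape is more complex than any degree-3 curve.
Checking where it meets the axes: among the integer gridlines, it crosses the x-axis at x ∈ {0, 1}; it crosses the y-axis at the gridline y = 0.
Putting this together gives p.

2*x^2*y^2 + x^3 - x*y^2 + 2*y^3 - x^2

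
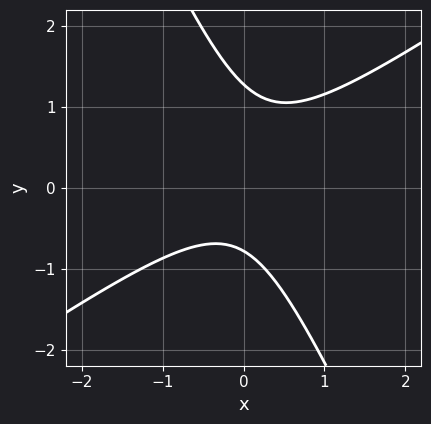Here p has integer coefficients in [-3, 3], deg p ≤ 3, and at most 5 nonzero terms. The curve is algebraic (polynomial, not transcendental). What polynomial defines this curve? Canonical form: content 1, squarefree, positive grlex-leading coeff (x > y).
3*x^2 - 3*x*y - 2*y^2 + y + 2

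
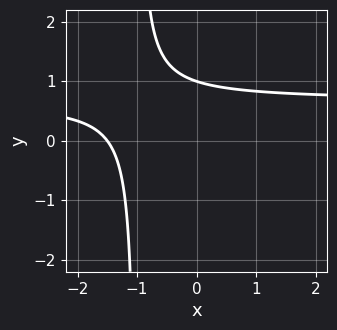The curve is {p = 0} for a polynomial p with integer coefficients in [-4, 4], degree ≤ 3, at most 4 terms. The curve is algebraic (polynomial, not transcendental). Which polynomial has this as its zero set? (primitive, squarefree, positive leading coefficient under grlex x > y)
1. The degree is 2 — the shape is more complex than any degree-1 curve.
2. Against the integer gridlines: it meets the y-axis at y = 1 (among the integer gridlines).
3. The integer polynomial consistent with all of this is the stated p.

3*x*y - 2*x + 3*y - 3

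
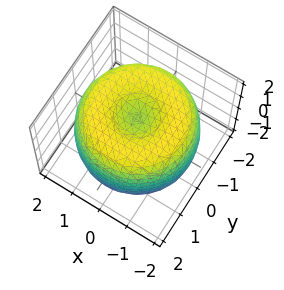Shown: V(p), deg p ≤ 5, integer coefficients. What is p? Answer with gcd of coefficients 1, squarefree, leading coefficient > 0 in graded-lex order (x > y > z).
x^4 + 2*x^2*y^2 + y^4 - 3*x^2 - 3*y^2 + 2*z^2 - 2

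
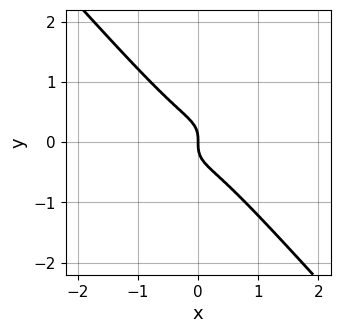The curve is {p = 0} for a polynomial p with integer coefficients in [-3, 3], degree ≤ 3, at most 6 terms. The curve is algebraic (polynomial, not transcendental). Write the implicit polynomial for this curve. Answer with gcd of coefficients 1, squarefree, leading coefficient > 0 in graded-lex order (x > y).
1. deg p = 3. A generic line meets the curve in up to 3 points.
2. From the axis intercepts and sections: one y-axis crossing is at y = 0; one x-axis crossing is at x = 0.
3. Assembling these constraints gives the stated polynomial.

2*x^3 - 2*x^2*y + 3*y^3 + x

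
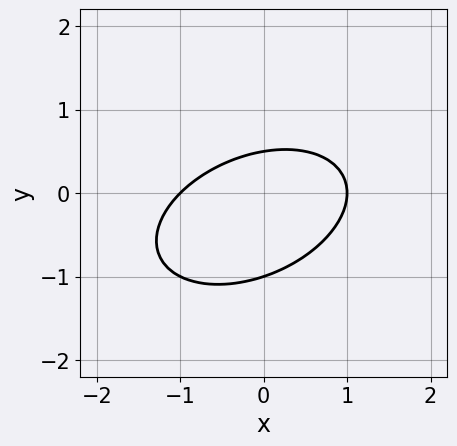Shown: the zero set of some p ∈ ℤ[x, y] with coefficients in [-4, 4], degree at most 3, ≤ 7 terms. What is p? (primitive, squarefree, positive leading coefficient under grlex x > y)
x^2 - x*y + 2*y^2 + y - 1

First, degree: a generic line meets the curve in up to 2 points, so deg p = 2.
Next, against the integer gridlines: the x-axis gridline crossings are at x ∈ {-1, 1}; it meets the y-axis at y = -1 (among the integer gridlines).
Finally, assembling these constraints gives the stated polynomial.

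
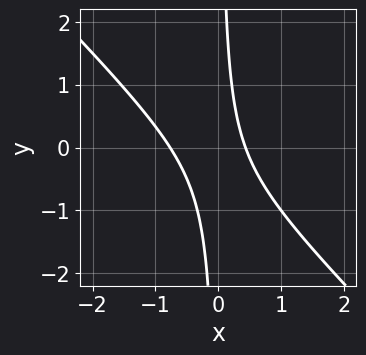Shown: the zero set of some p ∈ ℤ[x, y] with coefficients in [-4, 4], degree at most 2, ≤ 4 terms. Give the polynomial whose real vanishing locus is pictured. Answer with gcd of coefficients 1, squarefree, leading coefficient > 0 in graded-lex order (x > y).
3*x^2 + 3*x*y + x - 1

1. The degree is 2 — the shape is more complex than any degree-1 curve.
2. From the visible intercepts: it misses every integer gridline on the y-axis.
3. Solving for integer coefficients yields p as stated.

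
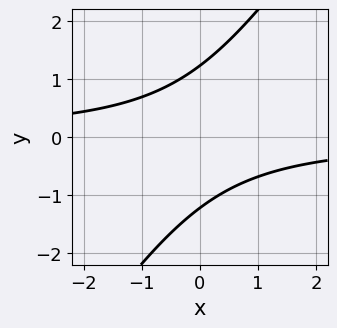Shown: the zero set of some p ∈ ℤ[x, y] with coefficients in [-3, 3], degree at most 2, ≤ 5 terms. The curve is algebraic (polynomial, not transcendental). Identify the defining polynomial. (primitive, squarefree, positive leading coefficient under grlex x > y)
3*x*y - 2*y^2 + 3

deg p = 2. The shape is more complex than any degree-1 curve.
Reading off the gridlines: the curve avoids every integer x-axis point in the box.
Putting this together gives p.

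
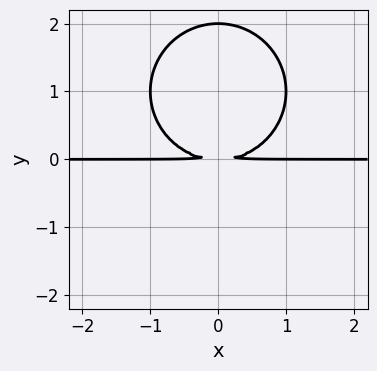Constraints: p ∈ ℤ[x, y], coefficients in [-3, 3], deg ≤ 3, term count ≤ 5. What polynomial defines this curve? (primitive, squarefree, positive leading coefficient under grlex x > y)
First, the degree is 3 — the shape is more complex than any degree-2 curve.
Next, symmetries: it's symmetric under x → −x, forcing even powers of x.
Then, reading off the gridlines: the visible x-axis segment lies entirely on the curve; it crosses the y-axis at the gridline y = 2.
Finally, the integer polynomial consistent with all of this is the stated p.

x^2*y + y^3 - 2*y^2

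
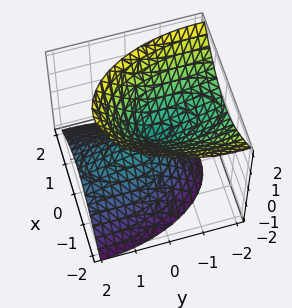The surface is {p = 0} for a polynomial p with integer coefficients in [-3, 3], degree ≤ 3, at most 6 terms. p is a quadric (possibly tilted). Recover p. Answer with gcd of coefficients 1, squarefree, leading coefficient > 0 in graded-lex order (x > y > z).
(a) The picture has 2 separate pieces.
(b) deg p = 2.
(c) Observable constraints: it meets the x-axis at x = 0 (among the integer gridlines); it crosses the y-axis at the gridline y = 0.
(d) Solving for integer coefficients yields p as stated.

3*x^2 + y^2 + 2*y*z - 2*z^2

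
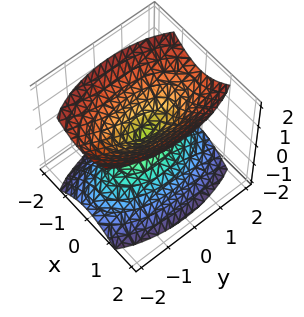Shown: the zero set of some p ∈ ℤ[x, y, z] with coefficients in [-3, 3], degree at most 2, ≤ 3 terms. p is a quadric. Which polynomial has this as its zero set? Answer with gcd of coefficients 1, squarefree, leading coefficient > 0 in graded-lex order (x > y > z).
3*x^2 + y^2 - 2*z^2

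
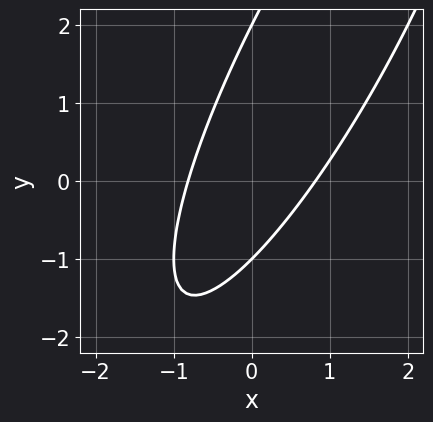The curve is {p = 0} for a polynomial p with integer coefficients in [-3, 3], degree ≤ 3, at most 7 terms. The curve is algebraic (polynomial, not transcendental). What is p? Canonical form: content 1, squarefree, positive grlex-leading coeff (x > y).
1. The degree is 2 — no degree-1 curve has this shape.
2. Checking where it meets the axes: the y-axis gridline crossings are at y ∈ {-1, 2}.
3. Together with the visible shape, these determine p as stated.

3*x^2 - 3*x*y + y^2 - y - 2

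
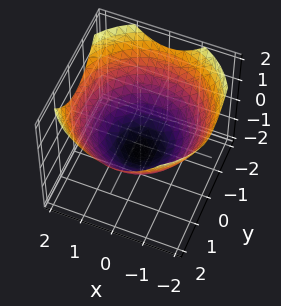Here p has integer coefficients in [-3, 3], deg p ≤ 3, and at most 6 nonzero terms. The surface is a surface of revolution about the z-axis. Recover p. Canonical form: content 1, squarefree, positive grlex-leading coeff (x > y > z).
First, deg p = 2.
Then, by symmetry, every cross-section ⟂ z is a circle, so x, y appear only via x² + y².
Then, observable constraints: one z-axis crossing is at z = -1; a circular section at z = 0 has radius between 1 and 2.
Finally, these observations pin down the coefficients.

x^2 + y^2 - 2*z - 2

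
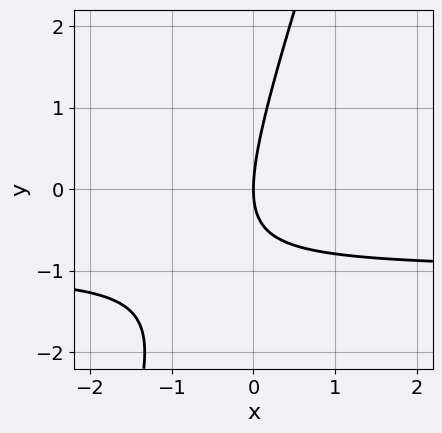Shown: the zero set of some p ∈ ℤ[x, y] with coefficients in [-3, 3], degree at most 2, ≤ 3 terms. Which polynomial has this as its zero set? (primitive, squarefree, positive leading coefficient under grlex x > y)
3*x*y - y^2 + 3*x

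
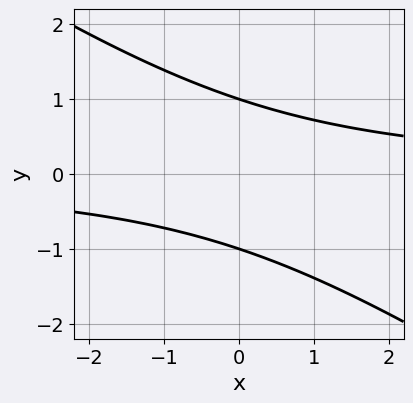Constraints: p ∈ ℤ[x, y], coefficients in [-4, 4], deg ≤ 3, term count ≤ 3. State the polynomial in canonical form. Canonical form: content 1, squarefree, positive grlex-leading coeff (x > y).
(a) deg p = 2. No degree-1 curve has this shape.
(b) Reading off the gridlines: it misses every integer gridline on the x-axis; among the integer gridlines, it crosses the y-axis at y ∈ {-1, 1}.
(c) The integer polynomial consistent with all of this is the stated p.

2*x*y + 3*y^2 - 3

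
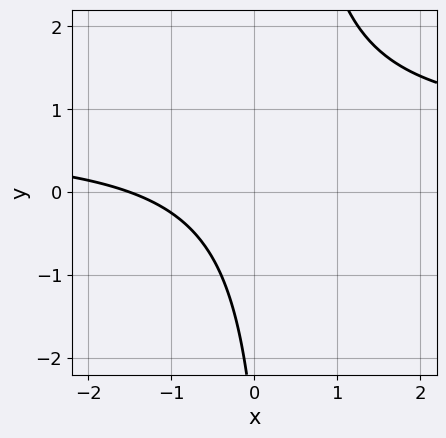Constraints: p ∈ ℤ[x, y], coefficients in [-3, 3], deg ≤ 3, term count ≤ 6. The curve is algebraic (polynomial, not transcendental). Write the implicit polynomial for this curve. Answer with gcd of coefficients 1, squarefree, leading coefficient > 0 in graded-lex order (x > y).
3*x*y - 2*x - y - 3

Degree: no degree-1 curve has this shape, so deg p = 2.
Reading off the gridlines: no y-intercept at any integer in the box.
Solving for integer coefficients yields p as stated.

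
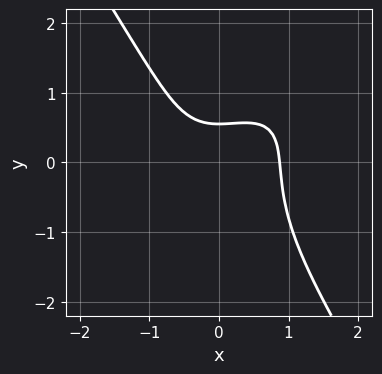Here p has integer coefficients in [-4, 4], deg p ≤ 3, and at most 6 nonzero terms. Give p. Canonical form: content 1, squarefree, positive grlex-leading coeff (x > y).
3*x^3 - 3*x^2*y + 2*y^3 + 3*y - 2

Degree: a generic line meets the curve in up to 3 points, so deg p = 3.
Matching integer coefficients to the picture gives p.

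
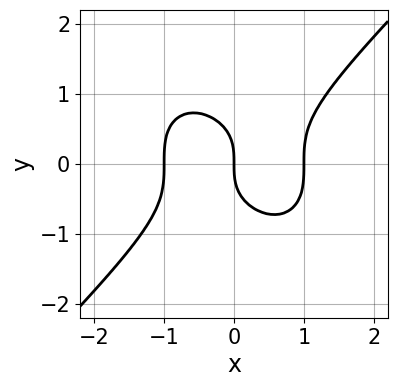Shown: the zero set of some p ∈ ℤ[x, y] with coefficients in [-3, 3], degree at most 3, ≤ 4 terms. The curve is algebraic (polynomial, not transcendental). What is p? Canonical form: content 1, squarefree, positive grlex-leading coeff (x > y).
x^3 - y^3 - x

(a) The degree is 3 — no degree-2 curve has this shape.
(b) Reading off the gridlines: the x-axis gridline crossings are at x ∈ {-1, 0, 1}; one y-axis crossing is at y = 0.
(c) Assembling these constraints gives the stated polynomial.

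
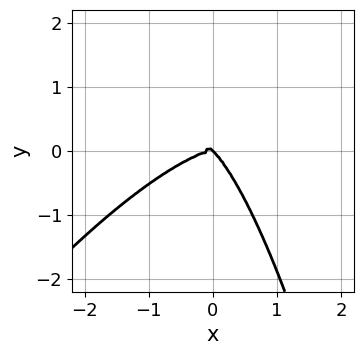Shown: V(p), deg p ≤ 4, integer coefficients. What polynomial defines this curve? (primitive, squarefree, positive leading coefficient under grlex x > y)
2*x^4 - 2*x^3*y + x^2*y^2 + 3*x*y^2 + 3*y^3

(a) deg p = 4. The shape is more complex than any degree-3 curve.
(b) Observable constraints: one y-axis crossing is at y = 0; it meets the x-axis at x = 0 (among the integer gridlines).
(c) Assembling these constraints gives the stated polynomial.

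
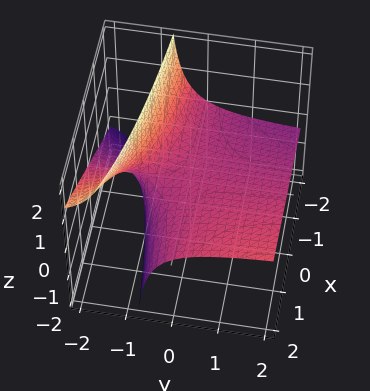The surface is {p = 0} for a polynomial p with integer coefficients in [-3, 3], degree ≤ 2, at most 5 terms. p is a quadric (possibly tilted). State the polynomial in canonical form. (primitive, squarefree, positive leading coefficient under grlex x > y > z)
x*y - 3*y*z - 3*z

(a) deg p = 2. A generic line meets the surface in up to 2 points.
(b) Observable constraints: every point of the x-axis in the box is on the surface; every point of the y-axis in the box is on the surface; it crosses the z-axis at the gridline z = 0.
(c) Solving for integer coefficients yields p as stated.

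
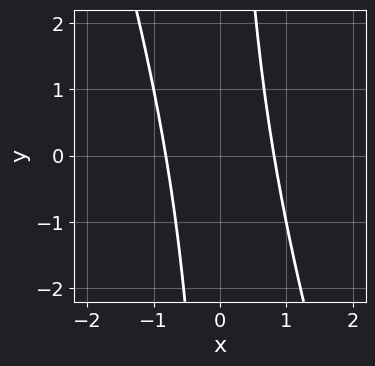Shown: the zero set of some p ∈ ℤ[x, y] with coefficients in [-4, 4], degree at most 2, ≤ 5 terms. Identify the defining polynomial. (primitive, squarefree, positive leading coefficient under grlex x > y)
3*x^2 + x*y - 2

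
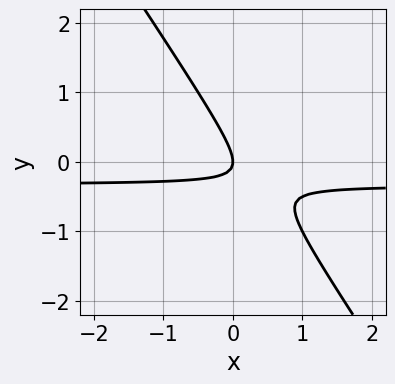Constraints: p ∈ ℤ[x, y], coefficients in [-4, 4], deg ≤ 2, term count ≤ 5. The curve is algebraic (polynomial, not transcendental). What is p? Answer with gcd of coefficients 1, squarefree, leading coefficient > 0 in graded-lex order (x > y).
1. Degree: no degree-1 curve has this shape, so deg p = 2.
2. Checking where it meets the axes: it meets the y-axis at y = 0 (among the integer gridlines); one x-axis crossing is at x = 0.
3. Matching integer coefficients to the picture gives p.

3*x*y + 2*y^2 + x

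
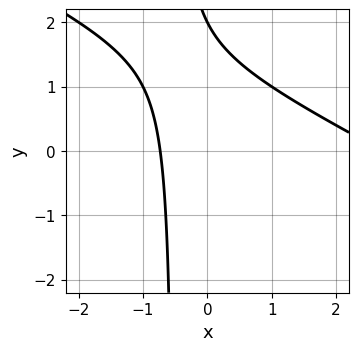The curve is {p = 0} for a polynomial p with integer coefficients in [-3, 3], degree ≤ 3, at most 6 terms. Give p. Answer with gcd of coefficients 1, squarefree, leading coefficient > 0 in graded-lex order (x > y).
x^2 + 2*x*y - 2*x + y - 2

(a) The degree is 2 — a generic line meets the curve in up to 2 points.
(b) Observable constraints: it meets the y-axis at y = 2 (among the integer gridlines).
(c) These observations pin down the coefficients.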